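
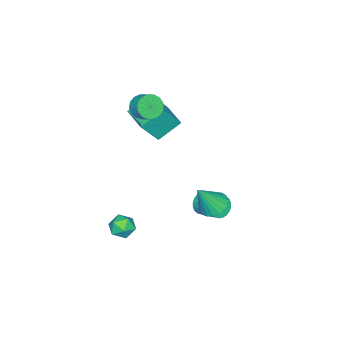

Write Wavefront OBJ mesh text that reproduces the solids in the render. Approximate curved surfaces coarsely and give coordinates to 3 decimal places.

v -4.807 -3.979 1.105
v -3.705 -4.618 2.862
v -3.7 -2.147 1.077
v -2.598 -2.786 2.834
v -3.422 -4.834 -0.074
v -2.32 -5.473 1.683
v -2.315 -3.002 -0.102
v -1.213 -3.641 1.655
v -1.489 -3.667 3.5
v -0.675 -4.137 3.739
v -0.357 -3.284 4.338
v -1.171 -2.813 4.1
v -0.561 -3.908 3.351
v -0.243 -3.054 3.95
v -0.66 -3.623 2.998
v -0.342 -2.77 3.597
v -0.949 -3.348 2.76
v -0.631 -2.495 3.359
v -1.362 -3.146 2.692
v -1.044 -2.293 3.291
v -1.803 -3.064 2.809
v -1.485 -2.211 3.408
v -2.173 -3.119 3.084
v -1.855 -2.266 3.683
v -2.386 -3.3 3.455
v -2.068 -2.447 4.054
v -2.393 -3.565 3.836
v -2.076 -2.712 4.435
v -2.194 -3.853 4.14
v -1.876 -3 4.739
v -1.833 -4.099 4.298
v -1.515 -3.245 4.897
v -1.393 -4.245 4.273
v -1.075 -3.392 4.872
v -0.975 -4.259 4.071
v -0.657 -3.406 4.67
v 2.255 4.225 0.213
v 3.084 4.748 -0.071
v 3.245 3.675 2.087
v 2.859 5.044 0.134
v 2.53 5.197 0.353
v 2.153 5.183 0.548
v 1.794 5.003 0.685
v 1.515 4.689 0.74
v 1.364 4.294 0.704
v 1.367 3.888 0.583
v 1.523 3.54 0.398
v 1.806 3.31 0.181
v 2.167 3.239 -0.03
v 2.543 3.338 -0.2
v 2.869 3.59 -0.298
v 3.089 3.953 -0.308
v 3.165 4.362 -0.227
v -0.526 1.679 -3.027
v -0.059 1.311 -2.379
v 0.273 2.853 -1.744
v -0.194 3.221 -2.393
v 0.183 1.358 -2.618
v 0.515 2.899 -1.983
v 0.318 1.453 -2.919
v 0.649 2.995 -2.284
v 0.323 1.583 -3.237
v 0.655 3.124 -2.602
v 0.2 1.727 -3.523
v 0.532 3.269 -2.888
v -0.034 1.864 -3.733
v 0.298 3.406 -3.098
v -0.343 1.973 -3.837
v -0.011 3.515 -3.202
v -0.68 2.037 -3.816
v -0.348 3.579 -3.181
v -0.993 2.047 -3.676
v -0.661 3.589 -3.041
v -1.235 2.001 -3.437
v -0.903 3.542 -2.802
v -1.369 1.905 -3.136
v -1.038 3.447 -2.501
v -1.375 1.776 -2.818
v -1.043 3.317 -2.183
v -1.252 1.631 -2.532
v -0.92 3.173 -1.897
v -1.018 1.494 -2.322
v -0.686 3.036 -1.687
v -0.709 1.385 -2.218
v -0.377 2.927 -1.583
v -0.372 1.321 -2.239
v -0.04 2.863 -1.604
v 3.119 -1.392 -4.65
v 4.059 -1.127 -4.606
v 3.301 -2.253 -3.334
v 4.241 -1.988 -3.29
v 3.538 -1.328 -3.125
v 3.426 -0.796 -3.938
v 3.934 -2.584 -4.002
v 3.822 -2.052 -4.815
v 4.563 -1.864 -4.205
v 4.318 -1.087 -3.664
v 3.042 -2.293 -4.276
v 2.797 -1.516 -3.735
f 2 4 1
f 5 2 1
f 1 4 3
f 3 5 1
f 2 8 4
f 6 2 5
f 6 8 2
f 4 8 3
f 7 5 3
f 3 8 7
f 7 6 5
f 8 6 7
f 10 9 13
f 10 13 11
f 11 13 14
f 11 14 12
f 13 9 15
f 13 15 14
f 14 15 16
f 14 16 12
f 15 9 17
f 15 17 16
f 16 17 18
f 16 18 12
f 17 9 19
f 17 19 18
f 18 19 20
f 18 20 12
f 19 9 21
f 19 21 20
f 20 21 22
f 20 22 12
f 21 9 23
f 21 23 22
f 22 23 24
f 22 24 12
f 23 9 25
f 23 25 24
f 24 25 26
f 24 26 12
f 25 9 27
f 25 27 26
f 26 27 28
f 26 28 12
f 27 9 29
f 27 29 28
f 28 29 30
f 28 30 12
f 29 9 31
f 29 31 30
f 30 31 32
f 30 32 12
f 31 9 33
f 31 33 32
f 32 33 34
f 32 34 12
f 33 9 35
f 33 35 34
f 34 35 36
f 34 36 12
f 35 9 10
f 35 10 36
f 36 10 11
f 36 11 12
f 38 37 40
f 38 40 39
f 40 37 41
f 40 41 39
f 41 37 42
f 41 42 39
f 42 37 43
f 42 43 39
f 43 37 44
f 43 44 39
f 44 37 45
f 44 45 39
f 45 37 46
f 45 46 39
f 46 37 47
f 46 47 39
f 47 37 48
f 47 48 39
f 48 37 49
f 48 49 39
f 49 37 50
f 49 50 39
f 50 37 51
f 50 51 39
f 51 37 52
f 51 52 39
f 52 37 53
f 52 53 39
f 53 37 38
f 53 38 39
f 55 54 58
f 55 58 56
f 56 58 59
f 56 59 57
f 58 54 60
f 58 60 59
f 59 60 61
f 59 61 57
f 60 54 62
f 60 62 61
f 61 62 63
f 61 63 57
f 62 54 64
f 62 64 63
f 63 64 65
f 63 65 57
f 64 54 66
f 64 66 65
f 65 66 67
f 65 67 57
f 66 54 68
f 66 68 67
f 67 68 69
f 67 69 57
f 68 54 70
f 68 70 69
f 69 70 71
f 69 71 57
f 70 54 72
f 70 72 71
f 71 72 73
f 71 73 57
f 72 54 74
f 72 74 73
f 73 74 75
f 73 75 57
f 74 54 76
f 74 76 75
f 75 76 77
f 75 77 57
f 76 54 78
f 76 78 77
f 77 78 79
f 77 79 57
f 78 54 80
f 78 80 79
f 79 80 81
f 79 81 57
f 80 54 82
f 80 82 81
f 81 82 83
f 81 83 57
f 82 54 84
f 82 84 83
f 83 84 85
f 83 85 57
f 84 54 86
f 84 86 85
f 85 86 87
f 85 87 57
f 86 54 55
f 86 55 87
f 87 55 56
f 87 56 57
f 88 99 93
f 88 93 89
f 88 89 95
f 88 95 98
f 88 98 99
f 89 93 97
f 93 99 92
f 99 98 90
f 98 95 94
f 95 89 96
f 91 97 92
f 91 92 90
f 91 90 94
f 91 94 96
f 91 96 97
f 92 97 93
f 90 92 99
f 94 90 98
f 96 94 95
f 97 96 89



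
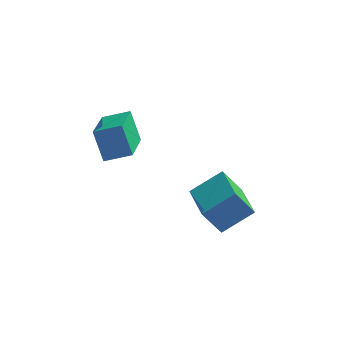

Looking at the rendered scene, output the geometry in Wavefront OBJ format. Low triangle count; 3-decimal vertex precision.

v 2.165 -1.766 -1.325
v 3.261 -1.089 -0.596
v 1.491 -0.395 -1.586
v 2.587 0.282 -0.857
v 2.873 -1.642 -2.503
v 3.969 -0.965 -1.774
v 2.199 -0.271 -2.764
v 3.295 0.406 -2.035
v -1.571 -0.815 0.184
v -2.062 -0.24 1.278
v -1.62 0.945 -0.764
v -2.111 1.521 0.33
v -0.549 -0.601 0.53
v -1.04 -0.025 1.624
v -0.598 1.16 -0.418
v -1.089 1.735 0.676
f 2 4 1
f 5 2 1
f 1 4 3
f 3 5 1
f 2 8 4
f 6 2 5
f 6 8 2
f 4 8 3
f 7 5 3
f 3 8 7
f 7 6 5
f 8 6 7
f 10 12 9
f 13 10 9
f 9 12 11
f 11 13 9
f 10 16 12
f 14 10 13
f 14 16 10
f 12 16 11
f 15 13 11
f 11 16 15
f 15 14 13
f 16 14 15



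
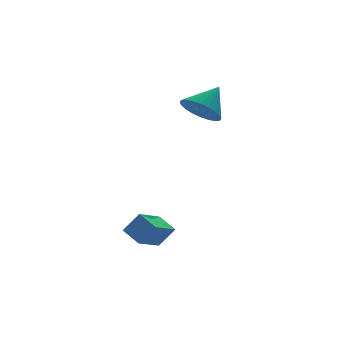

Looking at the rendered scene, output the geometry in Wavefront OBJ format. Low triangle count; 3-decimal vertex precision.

v -4.019 -3.038 -4.18
v -4.292 -2.201 -3.752
v -2.789 -2.299 -4.84
v -3.062 -1.461 -4.411
v -3.418 -3.279 -3.329
v -3.691 -2.441 -2.9
v -2.188 -2.539 -3.988
v -2.461 -1.702 -3.56
v 1.345 2.106 0.455
v 2.055 1.754 -0.14
v 2.455 2.534 1.525
v 2.03 2.12 -0.26
v 1.901 2.484 -0.272
v 1.687 2.79 -0.173
v 1.421 2.992 0.021
v 1.144 3.059 0.281
v 0.897 2.981 0.568
v 0.719 2.77 0.838
v 0.636 2.457 1.049
v 0.661 2.091 1.17
v 0.79 1.727 1.182
v 1.004 1.421 1.083
v 1.27 1.219 0.889
v 1.547 1.152 0.628
v 1.793 1.23 0.341
v 1.972 1.441 0.072
f 2 4 1
f 5 2 1
f 1 4 3
f 3 5 1
f 2 8 4
f 6 2 5
f 6 8 2
f 4 8 3
f 7 5 3
f 3 8 7
f 7 6 5
f 8 6 7
f 10 9 12
f 10 12 11
f 12 9 13
f 12 13 11
f 13 9 14
f 13 14 11
f 14 9 15
f 14 15 11
f 15 9 16
f 15 16 11
f 16 9 17
f 16 17 11
f 17 9 18
f 17 18 11
f 18 9 19
f 18 19 11
f 19 9 20
f 19 20 11
f 20 9 21
f 20 21 11
f 21 9 22
f 21 22 11
f 22 9 23
f 22 23 11
f 23 9 24
f 23 24 11
f 24 9 25
f 24 25 11
f 25 9 26
f 25 26 11
f 26 9 10
f 26 10 11



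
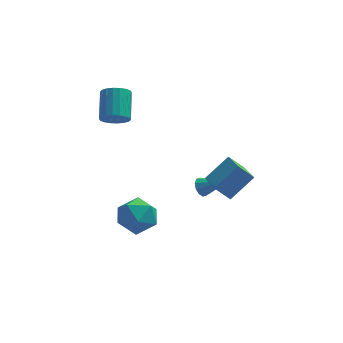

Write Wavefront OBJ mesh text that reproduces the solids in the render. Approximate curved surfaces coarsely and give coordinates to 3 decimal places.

v 2.837 -1.392 -2.078
v 2.049 -1.344 -1.299
v 2.386 0.28 -2.638
v 1.597 0.328 -1.859
v 3.983 -0.708 -0.961
v 3.194 -0.66 -0.182
v 3.531 0.964 -1.521
v 2.743 1.012 -0.742
v -2.611 -1.981 -2.31
v -1.754 -1.481 -2.903
v -1.566 -3.519 -2.097
v -0.709 -3.019 -2.69
v -0.989 -2.628 -1.638
v -1.634 -1.678 -1.77
v -1.686 -3.322 -3.23
v -2.331 -2.372 -3.362
v -1.182 -2.31 -3.472
v -0.751 -1.881 -2.488
v -2.569 -3.119 -2.512
v -2.138 -2.69 -1.528
v 1.425 2.414 -4.193
v 1.763 2.607 -4.649
v 2.835 1.986 -3.327
v 1.709 2.892 -4.419
v 1.545 2.995 -4.102
v 1.336 2.876 -3.82
v 1.161 2.581 -3.681
v 1.086 2.222 -3.737
v 1.141 1.936 -3.967
v 1.304 1.834 -4.284
v 1.513 1.953 -4.566
v 1.689 2.248 -4.706
v -2.846 1.233 1.835
v -2.177 1.471 1.513
v -2.185 2.886 2.543
v -2.854 2.647 2.865
v -2.417 1.618 1.309
v -2.425 3.032 2.339
v -2.742 1.688 1.21
v -2.75 3.103 2.24
v -3.088 1.668 1.235
v -3.096 3.083 2.265
v -3.386 1.562 1.378
v -3.393 2.977 2.408
v -3.577 1.391 1.612
v -3.584 2.806 2.642
v -3.623 1.188 1.89
v -3.631 2.603 2.92
v -3.515 0.994 2.157
v -3.523 2.409 3.187
v -3.275 0.848 2.361
v -3.283 2.262 3.391
v -2.95 0.777 2.46
v -2.958 2.192 3.49
v -2.604 0.797 2.435
v -2.612 2.212 3.465
v -2.307 0.903 2.292
v -2.314 2.318 3.322
v -2.116 1.074 2.058
v -2.123 2.489 3.088
v -2.069 1.277 1.78
v -2.077 2.692 2.81
f 2 4 1
f 5 2 1
f 1 4 3
f 3 5 1
f 2 8 4
f 6 2 5
f 6 8 2
f 4 8 3
f 7 5 3
f 3 8 7
f 7 6 5
f 8 6 7
f 9 20 14
f 9 14 10
f 9 10 16
f 9 16 19
f 9 19 20
f 10 14 18
f 14 20 13
f 20 19 11
f 19 16 15
f 16 10 17
f 12 18 13
f 12 13 11
f 12 11 15
f 12 15 17
f 12 17 18
f 13 18 14
f 11 13 20
f 15 11 19
f 17 15 16
f 18 17 10
f 22 21 24
f 22 24 23
f 24 21 25
f 24 25 23
f 25 21 26
f 25 26 23
f 26 21 27
f 26 27 23
f 27 21 28
f 27 28 23
f 28 21 29
f 28 29 23
f 29 21 30
f 29 30 23
f 30 21 31
f 30 31 23
f 31 21 32
f 31 32 23
f 32 21 22
f 32 22 23
f 34 33 37
f 34 37 35
f 35 37 38
f 35 38 36
f 37 33 39
f 37 39 38
f 38 39 40
f 38 40 36
f 39 33 41
f 39 41 40
f 40 41 42
f 40 42 36
f 41 33 43
f 41 43 42
f 42 43 44
f 42 44 36
f 43 33 45
f 43 45 44
f 44 45 46
f 44 46 36
f 45 33 47
f 45 47 46
f 46 47 48
f 46 48 36
f 47 33 49
f 47 49 48
f 48 49 50
f 48 50 36
f 49 33 51
f 49 51 50
f 50 51 52
f 50 52 36
f 51 33 53
f 51 53 52
f 52 53 54
f 52 54 36
f 53 33 55
f 53 55 54
f 54 55 56
f 54 56 36
f 55 33 57
f 55 57 56
f 56 57 58
f 56 58 36
f 57 33 59
f 57 59 58
f 58 59 60
f 58 60 36
f 59 33 61
f 59 61 60
f 60 61 62
f 60 62 36
f 61 33 34
f 61 34 62
f 62 34 35
f 62 35 36



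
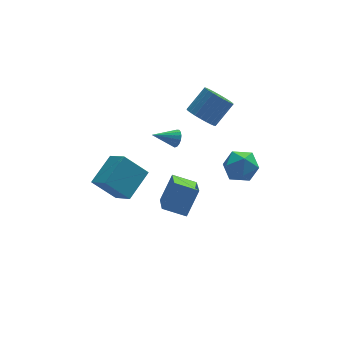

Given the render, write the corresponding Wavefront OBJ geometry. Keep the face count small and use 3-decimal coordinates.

v 1.726 3.732 1.988
v 2.398 3.838 1.269
v 3.627 4.354 2.493
v 2.954 4.248 3.212
v 2.241 4.191 1.277
v 3.47 4.707 2.502
v 2.005 4.474 1.394
v 3.234 4.99 2.619
v 1.727 4.644 1.602
v 2.956 5.16 2.826
v 1.449 4.675 1.868
v 2.678 5.191 3.092
v 1.213 4.563 2.152
v 2.442 5.079 3.377
v 1.055 4.324 2.411
v 2.284 4.84 3.636
v 0.999 3.995 2.606
v 2.228 4.511 3.831
v 1.053 3.626 2.707
v 2.282 4.142 3.931
v 1.21 3.273 2.698
v 2.439 3.789 3.923
v 1.446 2.99 2.581
v 2.675 3.506 3.806
v 1.724 2.82 2.374
v 2.953 3.336 3.598
v 2.002 2.789 2.108
v 3.231 3.305 3.332
v 2.238 2.901 1.823
v 3.467 3.417 3.048
v 2.396 3.14 1.564
v 3.625 3.656 2.789
v 2.452 3.469 1.369
v 3.681 3.985 2.594
v -0.304 0.337 -2.652
v -0.704 -1.382 -1.733
v -1.554 0.907 -2.131
v -1.955 -0.812 -1.211
v 0.595 0.932 -1.149
v 0.194 -0.787 -0.229
v -0.656 1.502 -0.627
v -1.056 -0.217 0.292
v -0.217 2.155 1.96
v 0.017 2.4 2.455
v -1.603 2.225 2.58
v -0.046 2.626 2.289
v -0.148 2.744 2.048
v -0.265 2.727 1.786
v -0.372 2.579 1.565
v -0.443 2.334 1.434
v -0.463 2.047 1.423
v -0.426 1.785 1.535
v -0.341 1.608 1.745
v -0.228 1.556 2.004
v -0.112 1.641 2.252
v -0.021 1.844 2.434
v 0.026 2.118 2.507
v 0.877 -3.26 4.026
v 1.489 -2.407 4.332
v 2.071 -3.673 2.788
v 2.683 -2.82 3.094
v 2.574 -3.682 3.759
v 1.836 -3.426 4.524
v 1.724 -2.654 2.596
v 0.986 -2.398 3.361
v 2.013 -2.033 3.449
v 2.538 -2.668 4.167
v 1.022 -3.412 2.953
v 1.547 -4.047 3.671
v -5.117 2.336 -0.815
v -4.641 1.089 0.104
v -3.677 3.552 0.088
v -3.201 2.305 1.007
v -3.859 1.835 -2.147
v -3.383 0.588 -1.228
v -2.419 3.051 -1.244
v -1.943 1.804 -0.325
f 2 1 5
f 2 5 3
f 3 5 6
f 3 6 4
f 5 1 7
f 5 7 6
f 6 7 8
f 6 8 4
f 7 1 9
f 7 9 8
f 8 9 10
f 8 10 4
f 9 1 11
f 9 11 10
f 10 11 12
f 10 12 4
f 11 1 13
f 11 13 12
f 12 13 14
f 12 14 4
f 13 1 15
f 13 15 14
f 14 15 16
f 14 16 4
f 15 1 17
f 15 17 16
f 16 17 18
f 16 18 4
f 17 1 19
f 17 19 18
f 18 19 20
f 18 20 4
f 19 1 21
f 19 21 20
f 20 21 22
f 20 22 4
f 21 1 23
f 21 23 22
f 22 23 24
f 22 24 4
f 23 1 25
f 23 25 24
f 24 25 26
f 24 26 4
f 25 1 27
f 25 27 26
f 26 27 28
f 26 28 4
f 27 1 29
f 27 29 28
f 28 29 30
f 28 30 4
f 29 1 31
f 29 31 30
f 30 31 32
f 30 32 4
f 31 1 33
f 31 33 32
f 32 33 34
f 32 34 4
f 33 1 2
f 33 2 34
f 34 2 3
f 34 3 4
f 36 38 35
f 39 36 35
f 35 38 37
f 37 39 35
f 36 42 38
f 40 36 39
f 40 42 36
f 38 42 37
f 41 39 37
f 37 42 41
f 41 40 39
f 42 40 41
f 44 43 46
f 44 46 45
f 46 43 47
f 46 47 45
f 47 43 48
f 47 48 45
f 48 43 49
f 48 49 45
f 49 43 50
f 49 50 45
f 50 43 51
f 50 51 45
f 51 43 52
f 51 52 45
f 52 43 53
f 52 53 45
f 53 43 54
f 53 54 45
f 54 43 55
f 54 55 45
f 55 43 56
f 55 56 45
f 56 43 57
f 56 57 45
f 57 43 44
f 57 44 45
f 58 69 63
f 58 63 59
f 58 59 65
f 58 65 68
f 58 68 69
f 59 63 67
f 63 69 62
f 69 68 60
f 68 65 64
f 65 59 66
f 61 67 62
f 61 62 60
f 61 60 64
f 61 64 66
f 61 66 67
f 62 67 63
f 60 62 69
f 64 60 68
f 66 64 65
f 67 66 59
f 71 73 70
f 74 71 70
f 70 73 72
f 72 74 70
f 71 77 73
f 75 71 74
f 75 77 71
f 73 77 72
f 76 74 72
f 72 77 76
f 76 75 74
f 77 75 76



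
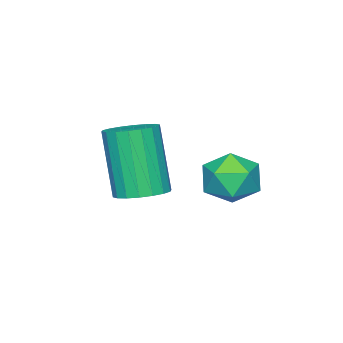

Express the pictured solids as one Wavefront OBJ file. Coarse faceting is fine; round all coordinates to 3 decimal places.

v 1.45 3.115 2.085
v 1.944 2.461 2.058
v 0.616 2.519 1.242
v 1.11 1.865 1.215
v 0.696 2.039 1.902
v 1.212 2.407 2.423
v 1.348 2.573 0.877
v 1.864 2.941 1.398
v 1.881 2.126 1.311
v 1.478 1.796 1.945
v 1.082 3.184 1.355
v 0.679 2.854 1.989
v 2.138 0.498 0.85
v 2.812 0.281 0.906
v 2.455 -0.335 2.807
v 1.782 -0.118 2.75
v 2.826 0.58 1.005
v 2.469 -0.036 2.906
v 2.704 0.864 1.074
v 2.347 0.247 2.975
v 2.47 1.074 1.099
v 2.113 0.458 3
v 2.17 1.171 1.074
v 1.813 0.555 2.975
v 1.864 1.134 1.004
v 1.507 0.518 2.905
v 1.612 0.972 0.904
v 1.256 0.356 2.805
v 1.465 0.715 0.793
v 1.108 0.099 2.694
v 1.451 0.416 0.694
v 1.094 -0.2 2.595
v 1.573 0.133 0.625
v 1.216 -0.484 2.526
v 1.807 -0.078 0.6
v 1.45 -0.694 2.501
v 2.107 -0.175 0.625
v 1.75 -0.791 2.526
v 2.413 -0.138 0.695
v 2.056 -0.754 2.596
v 2.664 0.024 0.795
v 2.308 -0.592 2.696
f 1 12 6
f 1 6 2
f 1 2 8
f 1 8 11
f 1 11 12
f 2 6 10
f 6 12 5
f 12 11 3
f 11 8 7
f 8 2 9
f 4 10 5
f 4 5 3
f 4 3 7
f 4 7 9
f 4 9 10
f 5 10 6
f 3 5 12
f 7 3 11
f 9 7 8
f 10 9 2
f 14 13 17
f 14 17 15
f 15 17 18
f 15 18 16
f 17 13 19
f 17 19 18
f 18 19 20
f 18 20 16
f 19 13 21
f 19 21 20
f 20 21 22
f 20 22 16
f 21 13 23
f 21 23 22
f 22 23 24
f 22 24 16
f 23 13 25
f 23 25 24
f 24 25 26
f 24 26 16
f 25 13 27
f 25 27 26
f 26 27 28
f 26 28 16
f 27 13 29
f 27 29 28
f 28 29 30
f 28 30 16
f 29 13 31
f 29 31 30
f 30 31 32
f 30 32 16
f 31 13 33
f 31 33 32
f 32 33 34
f 32 34 16
f 33 13 35
f 33 35 34
f 34 35 36
f 34 36 16
f 35 13 37
f 35 37 36
f 36 37 38
f 36 38 16
f 37 13 39
f 37 39 38
f 38 39 40
f 38 40 16
f 39 13 41
f 39 41 40
f 40 41 42
f 40 42 16
f 41 13 14
f 41 14 42
f 42 14 15
f 42 15 16



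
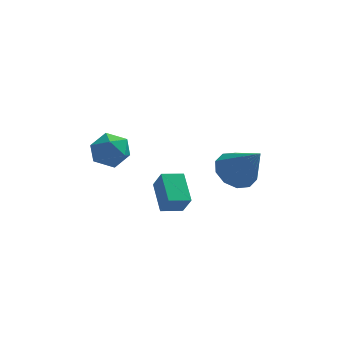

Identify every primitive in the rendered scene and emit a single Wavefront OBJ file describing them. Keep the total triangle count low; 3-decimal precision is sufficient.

v -2.777 -0.187 -0.098
v -1.935 -0.495 0.317
v -3.605 -0.805 1.123
v -2.763 -1.113 1.538
v -2.966 -0.147 1.489
v -2.454 0.235 0.735
v -3.086 -1.535 0.705
v -2.574 -1.153 -0.049
v -2.126 -1.328 0.814
v -2.051 -0.47 1.298
v -3.489 -0.83 0.142
v -3.414 0.028 0.626
v 2.671 1.064 -1.673
v 3.582 1.596 -1.903
v 3.669 0.096 0.033
v 3.225 1.971 -1.482
v 2.657 1.999 -1.134
v 2.094 1.67 -0.991
v 1.751 1.109 -1.109
v 1.761 0.531 -1.443
v 2.118 0.156 -1.864
v 2.686 0.128 -2.212
v 3.249 0.457 -2.355
v 3.592 1.018 -2.237
v -0.653 -0.687 -3.15
v -0.975 0.738 -2.382
v 0.33 -0.35 -3.361
v 0.008 1.074 -2.593
v -0.288 -1.134 -2.167
v -0.61 0.29 -1.399
v 0.695 -0.798 -2.378
v 0.373 0.627 -1.61
f 1 12 6
f 1 6 2
f 1 2 8
f 1 8 11
f 1 11 12
f 2 6 10
f 6 12 5
f 12 11 3
f 11 8 7
f 8 2 9
f 4 10 5
f 4 5 3
f 4 3 7
f 4 7 9
f 4 9 10
f 5 10 6
f 3 5 12
f 7 3 11
f 9 7 8
f 10 9 2
f 14 13 16
f 14 16 15
f 16 13 17
f 16 17 15
f 17 13 18
f 17 18 15
f 18 13 19
f 18 19 15
f 19 13 20
f 19 20 15
f 20 13 21
f 20 21 15
f 21 13 22
f 21 22 15
f 22 13 23
f 22 23 15
f 23 13 24
f 23 24 15
f 24 13 14
f 24 14 15
f 26 28 25
f 29 26 25
f 25 28 27
f 27 29 25
f 26 32 28
f 30 26 29
f 30 32 26
f 28 32 27
f 31 29 27
f 27 32 31
f 31 30 29
f 32 30 31



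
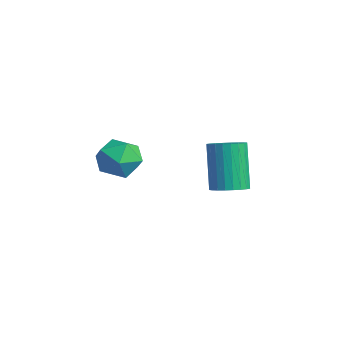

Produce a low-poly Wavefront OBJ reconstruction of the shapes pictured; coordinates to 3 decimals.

v 1.343 3.293 -2.299
v 1.84 2.861 -2.009
v 1.035 3.155 -0.191
v 0.537 3.587 -0.481
v 1.968 3.111 -1.992
v 1.163 3.405 -0.174
v 2.001 3.388 -2.023
v 1.195 3.682 -0.205
v 1.933 3.651 -2.095
v 1.128 3.945 -0.277
v 1.776 3.859 -2.199
v 0.97 4.153 -0.381
v 1.553 3.982 -2.317
v 0.747 4.275 -0.499
v 1.297 3.999 -2.433
v 0.492 4.293 -0.615
v 1.049 3.909 -2.529
v 0.243 4.203 -0.711
v 0.845 3.725 -2.589
v 0.04 4.019 -0.771
v 0.717 3.475 -2.606
v -0.088 3.769 -0.788
v 0.685 3.198 -2.575
v -0.121 3.492 -0.757
v 0.752 2.935 -2.503
v -0.053 3.229 -0.685
v 0.91 2.727 -2.399
v 0.104 3.021 -0.581
v 1.133 2.605 -2.281
v 0.327 2.898 -0.463
v 1.388 2.587 -2.165
v 0.583 2.881 -0.347
v 1.637 2.677 -2.069
v 0.831 2.971 -0.251
v 0.041 -0.304 -0.327
v 0.636 0.144 0.221
v 1.004 -1.444 -0.441
v 1.599 -0.996 0.107
v 0.808 -1.325 0.455
v 0.212 -0.62 0.526
v 1.428 -0.68 -0.746
v 0.832 0.025 -0.675
v 1.494 -0.088 -0.038
v 1.11 -0.487 0.704
v 0.53 -0.813 -0.924
v 0.146 -1.212 -0.182
f 2 1 5
f 2 5 3
f 3 5 6
f 3 6 4
f 5 1 7
f 5 7 6
f 6 7 8
f 6 8 4
f 7 1 9
f 7 9 8
f 8 9 10
f 8 10 4
f 9 1 11
f 9 11 10
f 10 11 12
f 10 12 4
f 11 1 13
f 11 13 12
f 12 13 14
f 12 14 4
f 13 1 15
f 13 15 14
f 14 15 16
f 14 16 4
f 15 1 17
f 15 17 16
f 16 17 18
f 16 18 4
f 17 1 19
f 17 19 18
f 18 19 20
f 18 20 4
f 19 1 21
f 19 21 20
f 20 21 22
f 20 22 4
f 21 1 23
f 21 23 22
f 22 23 24
f 22 24 4
f 23 1 25
f 23 25 24
f 24 25 26
f 24 26 4
f 25 1 27
f 25 27 26
f 26 27 28
f 26 28 4
f 27 1 29
f 27 29 28
f 28 29 30
f 28 30 4
f 29 1 31
f 29 31 30
f 30 31 32
f 30 32 4
f 31 1 33
f 31 33 32
f 32 33 34
f 32 34 4
f 33 1 2
f 33 2 34
f 34 2 3
f 34 3 4
f 35 46 40
f 35 40 36
f 35 36 42
f 35 42 45
f 35 45 46
f 36 40 44
f 40 46 39
f 46 45 37
f 45 42 41
f 42 36 43
f 38 44 39
f 38 39 37
f 38 37 41
f 38 41 43
f 38 43 44
f 39 44 40
f 37 39 46
f 41 37 45
f 43 41 42
f 44 43 36



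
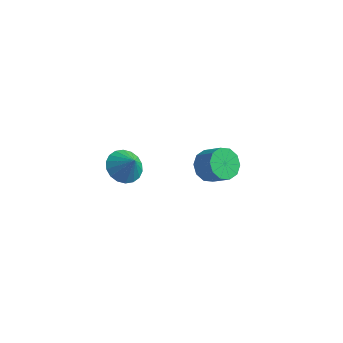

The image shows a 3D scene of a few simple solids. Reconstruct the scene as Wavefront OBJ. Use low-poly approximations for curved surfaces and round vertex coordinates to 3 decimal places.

v 1.854 3.945 -3.968
v 2.485 4.609 -4.481
v 3.597 4.339 -3.466
v 2.966 3.675 -2.952
v 2.159 4.948 -4.034
v 3.271 4.677 -3.018
v 1.716 4.904 -3.561
v 2.828 4.633 -2.546
v 1.326 4.493 -3.244
v 2.438 4.222 -2.228
v 1.138 3.874 -3.203
v 2.25 3.603 -2.188
v 1.223 3.281 -3.454
v 2.335 3.011 -2.439
v 1.549 2.943 -3.902
v 2.661 2.672 -2.886
v 1.992 2.987 -4.374
v 3.104 2.716 -3.359
v 2.382 3.398 -4.692
v 3.494 3.127 -3.676
v 2.57 4.017 -4.732
v 3.682 3.746 -3.717
v 0.149 -3.066 2.267
v 0.889 -3.531 1.686
v 0.871 -3.274 3.353
v 1.022 -3.083 1.684
v 0.982 -2.632 1.797
v 0.777 -2.266 2.004
v 0.448 -2.059 2.263
v 0.059 -2.051 2.522
v -0.311 -2.244 2.732
v -0.591 -2.6 2.849
v -0.723 -3.048 2.851
v -0.684 -3.499 2.737
v -0.479 -3.865 2.531
v -0.149 -4.072 2.272
v 0.239 -4.08 2.012
v 0.61 -3.887 1.803
f 2 1 5
f 2 5 3
f 3 5 6
f 3 6 4
f 5 1 7
f 5 7 6
f 6 7 8
f 6 8 4
f 7 1 9
f 7 9 8
f 8 9 10
f 8 10 4
f 9 1 11
f 9 11 10
f 10 11 12
f 10 12 4
f 11 1 13
f 11 13 12
f 12 13 14
f 12 14 4
f 13 1 15
f 13 15 14
f 14 15 16
f 14 16 4
f 15 1 17
f 15 17 16
f 16 17 18
f 16 18 4
f 17 1 19
f 17 19 18
f 18 19 20
f 18 20 4
f 19 1 21
f 19 21 20
f 20 21 22
f 20 22 4
f 21 1 2
f 21 2 22
f 22 2 3
f 22 3 4
f 24 23 26
f 24 26 25
f 26 23 27
f 26 27 25
f 27 23 28
f 27 28 25
f 28 23 29
f 28 29 25
f 29 23 30
f 29 30 25
f 30 23 31
f 30 31 25
f 31 23 32
f 31 32 25
f 32 23 33
f 32 33 25
f 33 23 34
f 33 34 25
f 34 23 35
f 34 35 25
f 35 23 36
f 35 36 25
f 36 23 37
f 36 37 25
f 37 23 38
f 37 38 25
f 38 23 24
f 38 24 25



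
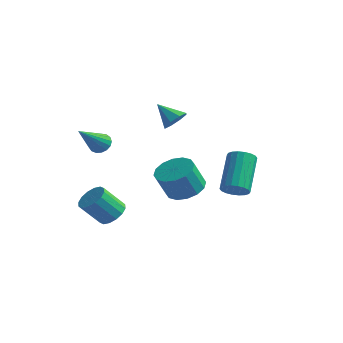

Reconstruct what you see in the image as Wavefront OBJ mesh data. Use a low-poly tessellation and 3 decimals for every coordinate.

v -0.685 1.885 -0.854
v -0.277 2.128 -0.367
v -1.655 1.935 -0.066
v -0.491 2.505 -0.654
v -0.819 2.519 -1.058
v -1.068 2.162 -1.343
v -1.093 1.642 -1.341
v -0.879 1.264 -1.053
v -0.552 1.25 -0.649
v -0.302 1.608 -0.365
v 3.812 -0.752 -2.817
v 4.121 -1.066 -2.339
v 3.638 0.398 -1.065
v 3.328 0.712 -1.543
v 4.329 -0.899 -2.452
v 3.845 0.565 -1.178
v 4.435 -0.703 -2.637
v 3.951 0.761 -1.363
v 4.417 -0.517 -2.858
v 3.933 0.947 -1.584
v 4.279 -0.377 -3.07
v 3.795 1.087 -1.796
v 4.049 -0.312 -3.233
v 3.565 1.152 -1.959
v 3.772 -0.334 -3.313
v 3.288 1.13 -2.039
v 3.502 -0.438 -3.295
v 3.019 1.026 -2.021
v 3.295 -0.605 -3.182
v 2.811 0.859 -1.908
v 3.189 -0.801 -2.997
v 2.705 0.663 -1.723
v 3.207 -0.987 -2.776
v 2.723 0.477 -1.502
v 3.345 -1.127 -2.564
v 2.861 0.337 -1.29
v 3.575 -1.192 -2.401
v 3.091 0.272 -1.127
v 3.852 -1.17 -2.321
v 3.368 0.294 -1.047
v -0.631 -3.359 -4.239
v -0.111 -3.854 -4.199
v -0.768 -4.457 -3.12
v -1.289 -3.961 -3.161
v 0.002 -3.578 -3.976
v -0.656 -4.181 -2.897
v -0.055 -3.243 -3.824
v -0.713 -3.845 -2.745
v -0.266 -2.938 -3.782
v -0.924 -3.541 -2.703
v -0.576 -2.747 -3.864
v -1.233 -3.35 -2.785
v -0.9 -2.719 -4.046
v -1.557 -3.322 -2.967
v -1.152 -2.863 -4.28
v -1.809 -3.466 -3.201
v -1.264 -3.139 -4.503
v -1.922 -3.742 -3.424
v -1.207 -3.475 -4.655
v -1.865 -4.077 -3.576
v -0.996 -3.779 -4.697
v -1.654 -4.382 -3.618
v -0.687 -3.97 -4.615
v -1.344 -4.573 -3.536
v -0.363 -3.998 -4.433
v -1.02 -4.601 -3.354
v 1.39 -0.716 -3.326
v 2.297 -0.709 -3.12
v 2.017 -1.218 -1.868
v 1.11 -1.224 -2.074
v 2.135 -0.278 -2.981
v 1.854 -0.787 -1.729
v 1.773 0.036 -2.935
v 1.493 -0.473 -1.683
v 1.309 0.149 -2.993
v 1.028 -0.36 -1.741
v 0.866 0.03 -3.14
v 0.586 -0.479 -1.889
v 0.564 -0.289 -3.338
v 0.284 -0.798 -2.086
v 0.483 -0.722 -3.532
v 0.203 -1.231 -2.28
v 0.646 -1.153 -3.671
v 0.365 -1.662 -2.419
v 1.007 -1.467 -3.717
v 0.727 -1.976 -2.465
v 1.472 -1.58 -3.659
v 1.191 -2.089 -2.407
v 1.914 -1.461 -3.511
v 1.634 -1.97 -2.26
v 2.216 -1.142 -3.314
v 1.936 -1.651 -2.062
v -1.685 -2.631 -0.608
v -1.347 -2.354 -0.273
v -1.775 -4.109 0.708
v -1.588 -2.275 -0.2
v -1.85 -2.277 -0.221
v -2.075 -2.36 -0.33
v -2.21 -2.506 -0.503
v -2.225 -2.68 -0.7
v -2.116 -2.843 -0.875
v -1.908 -2.958 -0.99
v -1.649 -2.998 -1.016
v -1.399 -2.954 -0.95
v -1.213 -2.836 -0.804
v -1.136 -2.671 -0.614
v -1.184 -2.497 -0.422
f 2 1 4
f 2 4 3
f 4 1 5
f 4 5 3
f 5 1 6
f 5 6 3
f 6 1 7
f 6 7 3
f 7 1 8
f 7 8 3
f 8 1 9
f 8 9 3
f 9 1 10
f 9 10 3
f 10 1 2
f 10 2 3
f 12 11 15
f 12 15 13
f 13 15 16
f 13 16 14
f 15 11 17
f 15 17 16
f 16 17 18
f 16 18 14
f 17 11 19
f 17 19 18
f 18 19 20
f 18 20 14
f 19 11 21
f 19 21 20
f 20 21 22
f 20 22 14
f 21 11 23
f 21 23 22
f 22 23 24
f 22 24 14
f 23 11 25
f 23 25 24
f 24 25 26
f 24 26 14
f 25 11 27
f 25 27 26
f 26 27 28
f 26 28 14
f 27 11 29
f 27 29 28
f 28 29 30
f 28 30 14
f 29 11 31
f 29 31 30
f 30 31 32
f 30 32 14
f 31 11 33
f 31 33 32
f 32 33 34
f 32 34 14
f 33 11 35
f 33 35 34
f 34 35 36
f 34 36 14
f 35 11 37
f 35 37 36
f 36 37 38
f 36 38 14
f 37 11 39
f 37 39 38
f 38 39 40
f 38 40 14
f 39 11 12
f 39 12 40
f 40 12 13
f 40 13 14
f 42 41 45
f 42 45 43
f 43 45 46
f 43 46 44
f 45 41 47
f 45 47 46
f 46 47 48
f 46 48 44
f 47 41 49
f 47 49 48
f 48 49 50
f 48 50 44
f 49 41 51
f 49 51 50
f 50 51 52
f 50 52 44
f 51 41 53
f 51 53 52
f 52 53 54
f 52 54 44
f 53 41 55
f 53 55 54
f 54 55 56
f 54 56 44
f 55 41 57
f 55 57 56
f 56 57 58
f 56 58 44
f 57 41 59
f 57 59 58
f 58 59 60
f 58 60 44
f 59 41 61
f 59 61 60
f 60 61 62
f 60 62 44
f 61 41 63
f 61 63 62
f 62 63 64
f 62 64 44
f 63 41 65
f 63 65 64
f 64 65 66
f 64 66 44
f 65 41 42
f 65 42 66
f 66 42 43
f 66 43 44
f 68 67 71
f 68 71 69
f 69 71 72
f 69 72 70
f 71 67 73
f 71 73 72
f 72 73 74
f 72 74 70
f 73 67 75
f 73 75 74
f 74 75 76
f 74 76 70
f 75 67 77
f 75 77 76
f 76 77 78
f 76 78 70
f 77 67 79
f 77 79 78
f 78 79 80
f 78 80 70
f 79 67 81
f 79 81 80
f 80 81 82
f 80 82 70
f 81 67 83
f 81 83 82
f 82 83 84
f 82 84 70
f 83 67 85
f 83 85 84
f 84 85 86
f 84 86 70
f 85 67 87
f 85 87 86
f 86 87 88
f 86 88 70
f 87 67 89
f 87 89 88
f 88 89 90
f 88 90 70
f 89 67 91
f 89 91 90
f 90 91 92
f 90 92 70
f 91 67 68
f 91 68 92
f 92 68 69
f 92 69 70
f 94 93 96
f 94 96 95
f 96 93 97
f 96 97 95
f 97 93 98
f 97 98 95
f 98 93 99
f 98 99 95
f 99 93 100
f 99 100 95
f 100 93 101
f 100 101 95
f 101 93 102
f 101 102 95
f 102 93 103
f 102 103 95
f 103 93 104
f 103 104 95
f 104 93 105
f 104 105 95
f 105 93 106
f 105 106 95
f 106 93 107
f 106 107 95
f 107 93 94
f 107 94 95



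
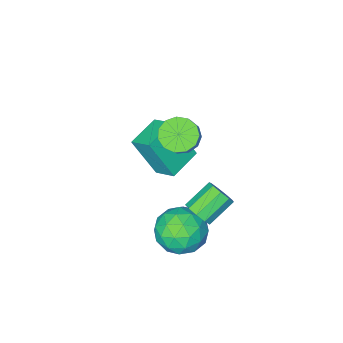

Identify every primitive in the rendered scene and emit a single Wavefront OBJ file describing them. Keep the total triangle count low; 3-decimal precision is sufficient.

v 1.152 -2.335 -2.376
v 1.818 -3.199 -0.535
v 0.938 -1.298 -1.812
v 1.603 -2.162 0.029
v 2.637 -1.858 -2.689
v 3.302 -2.722 -0.848
v 2.422 -0.821 -2.125
v 3.088 -1.685 -0.284
v 3.456 2.994 -2.613
v 4.214 2.98 -1.685
v 3.766 1.1 -2.895
v 4.524 1.086 -1.967
v 3.351 1.246 -1.78
v 3.159 2.416 -1.606
v 4.821 1.664 -2.974
v 4.629 2.834 -2.8
v 5.058 2.158 -1.908
v 4.149 1.899 -1.17
v 3.831 2.181 -3.41
v 2.922 1.922 -2.672
v 3.808 3.153 -2.124
v 4.172 0.927 -2.456
v 3.482 1.021 -2.346
v 3.928 1.012 -1.8
v 3.188 2.822 -2.078
v 3.634 2.813 -1.532
v 3.126 1.794 -1.588
v 4.346 1.267 -3.048
v 4.792 1.258 -2.502
v 4.052 3.068 -2.78
v 4.498 3.059 -2.234
v 4.854 2.286 -2.992
v 4.749 2.661 -1.71
v 4.931 1.548 -1.875
v 5.106 1.888 -2.467
v 4.993 2.576 -2.365
v 4.215 2.51 -1.276
v 4.397 1.396 -1.442
v 3.708 1.49 -1.332
v 3.595 2.178 -1.23
v 4.711 2.026 -1.407
v 3.583 2.684 -3.138
v 3.765 1.57 -3.304
v 4.385 1.902 -3.35
v 4.272 2.59 -3.248
v 3.049 2.532 -2.705
v 3.231 1.419 -2.87
v 2.987 1.504 -2.215
v 2.874 2.192 -2.113
v 3.269 2.054 -3.173
v 3.877 3.02 -0.264
v 4.232 2.915 0.294
v 3.039 2.856 1.043
v 2.683 2.96 0.484
v 4.169 3.365 0.23
v 2.976 3.306 0.978
v 3.97 3.653 -0.066
v 2.776 3.593 0.683
v 3.726 3.644 -0.454
v 2.533 3.585 0.294
v 3.554 3.344 -0.754
v 2.36 3.284 -0.005
v 3.532 2.891 -0.824
v 2.338 2.832 -0.076
v 3.671 2.499 -0.633
v 2.478 2.44 0.116
v 3.907 2.35 -0.269
v 2.714 2.291 0.48
v 4.128 2.515 0.097
v 2.935 2.456 0.846
v 2.671 0.065 1.709
v 3.15 0.493 1.169
v 3.689 1.104 2.13
v 3.209 0.675 2.671
v 2.756 0.748 1.228
v 3.294 1.358 2.189
v 2.334 0.786 1.44
v 2.873 1.396 2.401
v 2.02 0.595 1.737
v 2.558 1.205 2.699
v 1.912 0.235 2.026
v 2.45 0.846 2.987
v 2.045 -0.178 2.214
v 2.583 0.433 3.175
v 2.377 -0.515 2.242
v 2.915 0.096 3.203
v 2.802 -0.667 2.101
v 3.34 -0.056 3.062
v 3.185 -0.587 1.835
v 3.724 0.024 2.797
v 3.406 -0.3 1.53
v 3.944 0.31 2.491
v 3.393 0.102 1.281
v 3.931 0.713 2.243
f 2 4 1
f 5 2 1
f 1 4 3
f 3 5 1
f 2 8 4
f 6 2 5
f 6 8 2
f 4 8 3
f 7 5 3
f 3 8 7
f 7 6 5
f 8 6 7
f 9 46 25
f 46 20 49
f 25 49 14
f 46 49 25
f 9 25 21
f 25 14 26
f 21 26 10
f 25 26 21
f 9 21 30
f 21 10 31
f 30 31 16
f 21 31 30
f 9 30 42
f 30 16 45
f 42 45 19
f 30 45 42
f 9 42 46
f 42 19 50
f 46 50 20
f 42 50 46
f 10 26 37
f 26 14 40
f 37 40 18
f 26 40 37
f 14 49 27
f 49 20 48
f 27 48 13
f 49 48 27
f 20 50 47
f 50 19 43
f 47 43 11
f 50 43 47
f 19 45 44
f 45 16 32
f 44 32 15
f 45 32 44
f 16 31 36
f 31 10 33
f 36 33 17
f 31 33 36
f 12 38 24
f 38 18 39
f 24 39 13
f 38 39 24
f 12 24 22
f 24 13 23
f 22 23 11
f 24 23 22
f 12 22 29
f 22 11 28
f 29 28 15
f 22 28 29
f 12 29 34
f 29 15 35
f 34 35 17
f 29 35 34
f 12 34 38
f 34 17 41
f 38 41 18
f 34 41 38
f 13 39 27
f 39 18 40
f 27 40 14
f 39 40 27
f 11 23 47
f 23 13 48
f 47 48 20
f 23 48 47
f 15 28 44
f 28 11 43
f 44 43 19
f 28 43 44
f 17 35 36
f 35 15 32
f 36 32 16
f 35 32 36
f 18 41 37
f 41 17 33
f 37 33 10
f 41 33 37
f 52 51 55
f 52 55 53
f 53 55 56
f 53 56 54
f 55 51 57
f 55 57 56
f 56 57 58
f 56 58 54
f 57 51 59
f 57 59 58
f 58 59 60
f 58 60 54
f 59 51 61
f 59 61 60
f 60 61 62
f 60 62 54
f 61 51 63
f 61 63 62
f 62 63 64
f 62 64 54
f 63 51 65
f 63 65 64
f 64 65 66
f 64 66 54
f 65 51 67
f 65 67 66
f 66 67 68
f 66 68 54
f 67 51 69
f 67 69 68
f 68 69 70
f 68 70 54
f 69 51 52
f 69 52 70
f 70 52 53
f 70 53 54
f 72 71 75
f 72 75 73
f 73 75 76
f 73 76 74
f 75 71 77
f 75 77 76
f 76 77 78
f 76 78 74
f 77 71 79
f 77 79 78
f 78 79 80
f 78 80 74
f 79 71 81
f 79 81 80
f 80 81 82
f 80 82 74
f 81 71 83
f 81 83 82
f 82 83 84
f 82 84 74
f 83 71 85
f 83 85 84
f 84 85 86
f 84 86 74
f 85 71 87
f 85 87 86
f 86 87 88
f 86 88 74
f 87 71 89
f 87 89 88
f 88 89 90
f 88 90 74
f 89 71 91
f 89 91 90
f 90 91 92
f 90 92 74
f 91 71 93
f 91 93 92
f 92 93 94
f 92 94 74
f 93 71 72
f 93 72 94
f 94 72 73
f 94 73 74



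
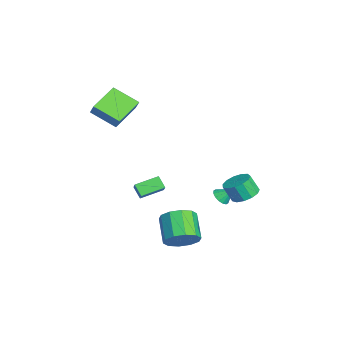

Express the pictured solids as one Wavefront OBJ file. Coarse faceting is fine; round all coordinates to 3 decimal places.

v 1.045 -3.134 -0.814
v 1.707 -3.105 -0.191
v 0.64 -1.759 -0.446
v 1.302 -1.73 0.177
v 1.598 -2.81 -1.417
v 2.26 -2.781 -0.794
v 1.193 -1.435 -1.049
v 1.855 -1.406 -0.426
v -0.294 1.997 -2.789
v 0.31 2.034 -2.966
v -0.126 2.703 -2.071
v 0.155 2.256 -3.148
v -0.121 2.409 -3.233
v -0.442 2.451 -3.2
v -0.724 2.372 -3.056
v -0.891 2.192 -2.841
v -0.897 1.96 -2.612
v -0.742 1.739 -2.43
v -0.467 1.586 -2.344
v -0.145 1.544 -2.378
v 0.136 1.623 -2.521
v 0.303 1.802 -2.737
v 4.313 -0.666 -3.258
v 4.913 -0.53 -2.37
v 3.408 -0.637 -1.335
v 2.807 -0.774 -2.222
v 4.722 0.073 -2.585
v 3.217 -0.034 -1.55
v 4.375 0.393 -3.057
v 2.87 0.286 -2.022
v 4.004 0.308 -3.605
v 2.499 0.201 -2.57
v 3.751 -0.149 -4.021
v 2.246 -0.256 -2.986
v 3.712 -0.803 -4.145
v 2.207 -0.91 -3.11
v 3.903 -1.406 -3.93
v 2.398 -1.513 -2.895
v 4.25 -1.726 -3.458
v 2.745 -1.833 -2.423
v 4.621 -1.641 -2.91
v 3.116 -1.748 -1.875
v 4.874 -1.184 -2.494
v 3.369 -1.291 -1.459
v 0.918 3.274 -1.897
v 1.569 2.694 -2.076
v 1.393 2.166 -1.002
v 0.742 2.746 -0.823
v 1.786 3.085 -1.848
v 1.61 2.556 -0.774
v 1.728 3.535 -1.636
v 1.551 3.006 -0.562
v 1.413 3.903 -1.506
v 1.236 3.374 -0.432
v 0.94 4.071 -1.501
v 0.764 3.543 -0.427
v 0.461 3.986 -1.622
v 0.284 3.458 -0.548
v 0.127 3.676 -1.83
v -0.05 3.147 -0.756
v 0.044 3.237 -2.059
v -0.133 2.709 -0.985
v 0.239 2.811 -2.237
v 0.062 2.282 -1.163
v 0.649 2.531 -2.307
v 0.473 2.003 -1.233
v 1.145 2.488 -2.247
v 0.969 1.959 -1.173
v -4.647 -4.118 3.744
v -4.179 -3.931 4.477
v -3.865 -2.671 2.875
v -3.396 -2.484 3.608
v -3.104 -5.356 3.072
v -2.635 -5.169 3.805
v -2.321 -3.909 2.203
v -1.853 -3.722 2.936
f 2 4 1
f 5 2 1
f 1 4 3
f 3 5 1
f 2 8 4
f 6 2 5
f 6 8 2
f 4 8 3
f 7 5 3
f 3 8 7
f 7 6 5
f 8 6 7
f 10 9 12
f 10 12 11
f 12 9 13
f 12 13 11
f 13 9 14
f 13 14 11
f 14 9 15
f 14 15 11
f 15 9 16
f 15 16 11
f 16 9 17
f 16 17 11
f 17 9 18
f 17 18 11
f 18 9 19
f 18 19 11
f 19 9 20
f 19 20 11
f 20 9 21
f 20 21 11
f 21 9 22
f 21 22 11
f 22 9 10
f 22 10 11
f 24 23 27
f 24 27 25
f 25 27 28
f 25 28 26
f 27 23 29
f 27 29 28
f 28 29 30
f 28 30 26
f 29 23 31
f 29 31 30
f 30 31 32
f 30 32 26
f 31 23 33
f 31 33 32
f 32 33 34
f 32 34 26
f 33 23 35
f 33 35 34
f 34 35 36
f 34 36 26
f 35 23 37
f 35 37 36
f 36 37 38
f 36 38 26
f 37 23 39
f 37 39 38
f 38 39 40
f 38 40 26
f 39 23 41
f 39 41 40
f 40 41 42
f 40 42 26
f 41 23 43
f 41 43 42
f 42 43 44
f 42 44 26
f 43 23 24
f 43 24 44
f 44 24 25
f 44 25 26
f 46 45 49
f 46 49 47
f 47 49 50
f 47 50 48
f 49 45 51
f 49 51 50
f 50 51 52
f 50 52 48
f 51 45 53
f 51 53 52
f 52 53 54
f 52 54 48
f 53 45 55
f 53 55 54
f 54 55 56
f 54 56 48
f 55 45 57
f 55 57 56
f 56 57 58
f 56 58 48
f 57 45 59
f 57 59 58
f 58 59 60
f 58 60 48
f 59 45 61
f 59 61 60
f 60 61 62
f 60 62 48
f 61 45 63
f 61 63 62
f 62 63 64
f 62 64 48
f 63 45 65
f 63 65 64
f 64 65 66
f 64 66 48
f 65 45 67
f 65 67 66
f 66 67 68
f 66 68 48
f 67 45 46
f 67 46 68
f 68 46 47
f 68 47 48
f 70 72 69
f 73 70 69
f 69 72 71
f 71 73 69
f 70 76 72
f 74 70 73
f 74 76 70
f 72 76 71
f 75 73 71
f 71 76 75
f 75 74 73
f 76 74 75



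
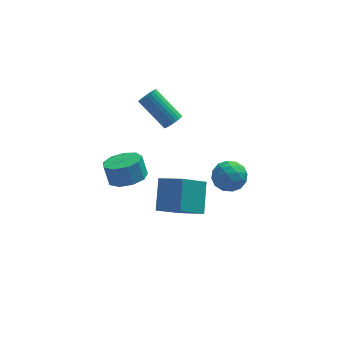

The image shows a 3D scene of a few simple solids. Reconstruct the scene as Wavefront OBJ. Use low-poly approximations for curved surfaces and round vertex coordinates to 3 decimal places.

v 0.987 -3.524 -0.477
v -0.315 -4.414 0.801
v 1.283 -2.164 0.772
v -0.018 -3.055 2.05
v 2.098 -4.305 0.11
v 0.797 -5.196 1.388
v 2.395 -2.946 1.359
v 1.093 -3.836 2.637
v 4.088 -1.425 0.627
v 4.449 -1.927 1.385
v 2.891 -2.453 0.515
v 3.252 -2.955 1.273
v 2.873 -2.064 1.412
v 3.613 -1.429 1.481
v 3.727 -2.951 0.419
v 4.467 -2.316 0.488
v 4.226 -2.87 1.256
v 3.697 -2.322 1.87
v 3.643 -2.058 0.03
v 3.114 -1.51 0.644
v 4.374 -1.585 1.016
v 2.966 -2.795 0.884
v 2.744 -2.271 0.966
v 2.955 -2.566 1.412
v 3.882 -1.293 1.072
v 4.094 -1.588 1.518
v 3.168 -1.669 1.534
v 3.246 -2.792 0.382
v 3.458 -3.087 0.828
v 4.385 -1.814 0.488
v 4.596 -2.109 0.934
v 4.172 -2.711 0.366
v 4.454 -2.435 1.386
v 3.751 -3.039 1.32
v 4.03 -3.037 0.818
v 4.465 -2.664 0.858
v 4.144 -2.113 1.746
v 3.44 -2.717 1.681
v 3.218 -2.194 1.763
v 3.652 -1.82 1.803
v 4.013 -2.667 1.671
v 3.9 -1.663 0.219
v 3.196 -2.267 0.154
v 3.688 -2.56 0.097
v 4.122 -2.186 0.137
v 3.589 -1.341 0.58
v 2.886 -1.945 0.514
v 2.875 -1.716 1.042
v 3.31 -1.343 1.082
v 3.327 -1.713 0.229
v -1.104 1.911 -2.634
v -0.293 1.297 -2.242
v -0.545 1.695 -1.095
v -1.356 2.309 -1.486
v -0.037 1.974 -2.421
v -0.288 2.372 -1.274
v -0.28 2.621 -2.699
v -0.532 3.02 -1.552
v -0.909 2.936 -2.947
v -1.161 3.335 -1.8
v -1.629 2.772 -3.048
v -1.881 3.17 -1.9
v -2.104 2.204 -2.955
v -2.355 2.602 -1.808
v -2.111 1.499 -2.711
v -2.362 1.898 -1.564
v -1.646 0.987 -2.432
v -1.898 1.385 -1.285
v -0.929 0.907 -2.247
v -1.18 1.305 -1.099
v 1.196 0.864 2.853
v 1.493 0.631 3.307
v 0.281 1.723 4.661
v -0.016 1.956 4.207
v 1.616 0.82 3.265
v 0.405 1.913 4.618
v 1.676 1.016 3.16
v 0.464 2.109 4.514
v 1.663 1.189 3.009
v 0.451 2.282 4.362
v 1.578 1.313 2.833
v 0.367 2.405 4.187
v 1.436 1.368 2.661
v 0.224 2.46 4.015
v 1.257 1.346 2.518
v 0.045 2.438 3.872
v 1.068 1.251 2.427
v -0.144 2.343 3.78
v 0.899 1.097 2.399
v -0.313 2.189 3.753
v 0.775 0.907 2.442
v -0.436 2 3.795
v 0.716 0.711 2.546
v -0.496 1.804 3.9
v 0.729 0.538 2.698
v -0.483 1.631 4.051
v 0.813 0.415 2.873
v -0.398 1.507 4.227
v 0.956 0.36 3.045
v -0.256 1.452 4.399
v 1.135 0.382 3.188
v -0.077 1.474 4.542
v 1.324 0.477 3.28
v 0.112 1.569 4.633
f 2 4 1
f 5 2 1
f 1 4 3
f 3 5 1
f 2 8 4
f 6 2 5
f 6 8 2
f 4 8 3
f 7 5 3
f 3 8 7
f 7 6 5
f 8 6 7
f 9 46 25
f 46 20 49
f 25 49 14
f 46 49 25
f 9 25 21
f 25 14 26
f 21 26 10
f 25 26 21
f 9 21 30
f 21 10 31
f 30 31 16
f 21 31 30
f 9 30 42
f 30 16 45
f 42 45 19
f 30 45 42
f 9 42 46
f 42 19 50
f 46 50 20
f 42 50 46
f 10 26 37
f 26 14 40
f 37 40 18
f 26 40 37
f 14 49 27
f 49 20 48
f 27 48 13
f 49 48 27
f 20 50 47
f 50 19 43
f 47 43 11
f 50 43 47
f 19 45 44
f 45 16 32
f 44 32 15
f 45 32 44
f 16 31 36
f 31 10 33
f 36 33 17
f 31 33 36
f 12 38 24
f 38 18 39
f 24 39 13
f 38 39 24
f 12 24 22
f 24 13 23
f 22 23 11
f 24 23 22
f 12 22 29
f 22 11 28
f 29 28 15
f 22 28 29
f 12 29 34
f 29 15 35
f 34 35 17
f 29 35 34
f 12 34 38
f 34 17 41
f 38 41 18
f 34 41 38
f 13 39 27
f 39 18 40
f 27 40 14
f 39 40 27
f 11 23 47
f 23 13 48
f 47 48 20
f 23 48 47
f 15 28 44
f 28 11 43
f 44 43 19
f 28 43 44
f 17 35 36
f 35 15 32
f 36 32 16
f 35 32 36
f 18 41 37
f 41 17 33
f 37 33 10
f 41 33 37
f 52 51 55
f 52 55 53
f 53 55 56
f 53 56 54
f 55 51 57
f 55 57 56
f 56 57 58
f 56 58 54
f 57 51 59
f 57 59 58
f 58 59 60
f 58 60 54
f 59 51 61
f 59 61 60
f 60 61 62
f 60 62 54
f 61 51 63
f 61 63 62
f 62 63 64
f 62 64 54
f 63 51 65
f 63 65 64
f 64 65 66
f 64 66 54
f 65 51 67
f 65 67 66
f 66 67 68
f 66 68 54
f 67 51 69
f 67 69 68
f 68 69 70
f 68 70 54
f 69 51 52
f 69 52 70
f 70 52 53
f 70 53 54
f 72 71 75
f 72 75 73
f 73 75 76
f 73 76 74
f 75 71 77
f 75 77 76
f 76 77 78
f 76 78 74
f 77 71 79
f 77 79 78
f 78 79 80
f 78 80 74
f 79 71 81
f 79 81 80
f 80 81 82
f 80 82 74
f 81 71 83
f 81 83 82
f 82 83 84
f 82 84 74
f 83 71 85
f 83 85 84
f 84 85 86
f 84 86 74
f 85 71 87
f 85 87 86
f 86 87 88
f 86 88 74
f 87 71 89
f 87 89 88
f 88 89 90
f 88 90 74
f 89 71 91
f 89 91 90
f 90 91 92
f 90 92 74
f 91 71 93
f 91 93 92
f 92 93 94
f 92 94 74
f 93 71 95
f 93 95 94
f 94 95 96
f 94 96 74
f 95 71 97
f 95 97 96
f 96 97 98
f 96 98 74
f 97 71 99
f 97 99 98
f 98 99 100
f 98 100 74
f 99 71 101
f 99 101 100
f 100 101 102
f 100 102 74
f 101 71 103
f 101 103 102
f 102 103 104
f 102 104 74
f 103 71 72
f 103 72 104
f 104 72 73
f 104 73 74



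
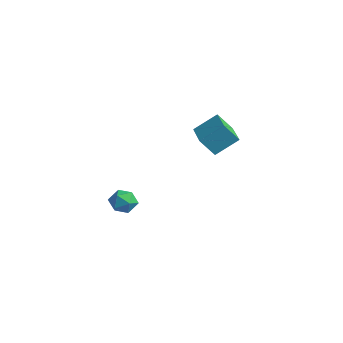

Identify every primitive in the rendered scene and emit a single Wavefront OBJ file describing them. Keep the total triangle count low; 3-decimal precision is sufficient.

v -1.835 2.817 -3.551
v -1.235 2.757 -3.739
v -1.945 1.803 -3.581
v -1.345 1.743 -3.769
v -1.475 1.936 -3.182
v -1.407 2.563 -3.164
v -1.773 1.997 -4.156
v -1.705 2.624 -4.138
v -1.197 2.251 -4.113
v -1.013 2.213 -3.511
v -2.167 2.347 -3.809
v -1.983 2.309 -3.207
v 2.027 3.745 0.611
v 1.736 3.263 1.338
v 2.373 4.572 1.298
v 2.082 4.09 2.026
v 3.338 3.11 0.714
v 3.047 2.628 1.442
v 3.684 3.937 1.402
v 3.393 3.455 2.129
f 1 12 6
f 1 6 2
f 1 2 8
f 1 8 11
f 1 11 12
f 2 6 10
f 6 12 5
f 12 11 3
f 11 8 7
f 8 2 9
f 4 10 5
f 4 5 3
f 4 3 7
f 4 7 9
f 4 9 10
f 5 10 6
f 3 5 12
f 7 3 11
f 9 7 8
f 10 9 2
f 14 16 13
f 17 14 13
f 13 16 15
f 15 17 13
f 14 20 16
f 18 14 17
f 18 20 14
f 16 20 15
f 19 17 15
f 15 20 19
f 19 18 17
f 20 18 19



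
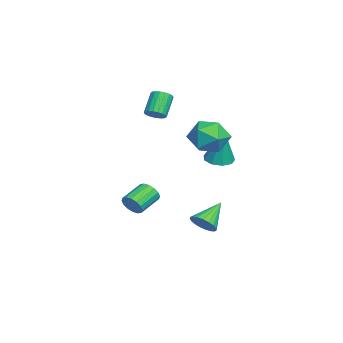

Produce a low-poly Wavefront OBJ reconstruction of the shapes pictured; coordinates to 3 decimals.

v 2.891 0.75 4.219
v 3.89 0.727 4.736
v 3.59 -0.187 2.824
v 4.589 -0.21 3.341
v 3.727 -0.8 3.758
v 3.294 -0.22 4.62
v 4.186 0.76 2.94
v 3.753 1.34 3.802
v 4.69 0.733 3.945
v 4.407 -0.231 4.451
v 3.073 0.771 3.109
v 2.79 -0.193 3.615
v -1.143 -3.774 -2.848
v -0.684 -3.507 -2.423
v -1.698 -2.679 -1.847
v -2.157 -2.946 -2.272
v -0.676 -3.299 -2.707
v -1.691 -2.472 -2.132
v -0.794 -3.219 -3.029
v -1.808 -2.392 -2.454
v -1.004 -3.287 -3.303
v -2.019 -2.46 -2.727
v -1.252 -3.486 -3.454
v -2.267 -2.659 -2.879
v -1.471 -3.762 -3.443
v -2.485 -2.935 -2.868
v -1.602 -4.041 -3.273
v -2.616 -3.213 -2.697
v -1.609 -4.248 -2.988
v -2.624 -3.421 -2.413
v -1.492 -4.328 -2.666
v -2.506 -3.501 -2.091
v -1.281 -4.26 -2.393
v -2.296 -3.433 -1.817
v -1.033 -4.061 -2.241
v -2.048 -3.234 -1.666
v -0.815 -3.785 -2.252
v -1.829 -2.958 -1.677
v -1.616 -2.609 3.328
v -1.275 -2.928 3.689
v -2.143 -2.63 4.773
v -2.484 -2.311 4.412
v -1.17 -2.687 3.707
v -2.039 -2.39 4.79
v -1.154 -2.432 3.65
v -2.022 -2.134 4.733
v -1.229 -2.211 3.529
v -2.097 -1.914 4.613
v -1.381 -2.069 3.369
v -2.249 -1.772 4.452
v -1.579 -2.034 3.2
v -2.447 -1.737 4.283
v -1.785 -2.113 3.057
v -2.653 -1.815 4.14
v -1.957 -2.29 2.967
v -2.825 -1.992 4.051
v -2.061 -2.53 2.95
v -2.93 -2.233 4.033
v -2.078 -2.786 3.007
v -2.946 -2.488 4.09
v -2.003 -3.006 3.127
v -2.871 -2.709 4.211
v -1.851 -3.148 3.288
v -2.719 -2.851 4.371
v -1.653 -3.183 3.457
v -2.521 -2.886 4.54
v -1.447 -3.105 3.6
v -2.315 -2.807 4.683
v 2.507 -0.03 -2.526
v 2.913 0.606 -2.621
v 1.433 0.81 -1.494
v 2.702 0.626 -2.857
v 2.458 0.533 -3.035
v 2.223 0.342 -3.125
v 2.037 0.087 -3.111
v 1.932 -0.188 -2.996
v 1.926 -0.436 -2.8
v 2.021 -0.613 -2.557
v 2.2 -0.69 -2.308
v 2.432 -0.653 -2.097
v 2.677 -0.508 -1.96
v 2.893 -0.28 -1.921
v 3.042 -0.009 -1.986
v 3.098 0.258 -2.145
v 3.053 0.476 -2.37
v 1.621 0.695 1.546
v 2.356 0.885 1.365
v 2.059 0.945 3.594
v 2.051 1.323 1.377
v 1.545 1.467 1.467
v 1.075 1.249 1.594
v 0.86 0.772 1.698
v 1.002 0.259 1.731
v 1.433 -0.051 1.677
v 1.952 -0.011 1.561
v 2.317 0.358 1.438
f 1 12 6
f 1 6 2
f 1 2 8
f 1 8 11
f 1 11 12
f 2 6 10
f 6 12 5
f 12 11 3
f 11 8 7
f 8 2 9
f 4 10 5
f 4 5 3
f 4 3 7
f 4 7 9
f 4 9 10
f 5 10 6
f 3 5 12
f 7 3 11
f 9 7 8
f 10 9 2
f 14 13 17
f 14 17 15
f 15 17 18
f 15 18 16
f 17 13 19
f 17 19 18
f 18 19 20
f 18 20 16
f 19 13 21
f 19 21 20
f 20 21 22
f 20 22 16
f 21 13 23
f 21 23 22
f 22 23 24
f 22 24 16
f 23 13 25
f 23 25 24
f 24 25 26
f 24 26 16
f 25 13 27
f 25 27 26
f 26 27 28
f 26 28 16
f 27 13 29
f 27 29 28
f 28 29 30
f 28 30 16
f 29 13 31
f 29 31 30
f 30 31 32
f 30 32 16
f 31 13 33
f 31 33 32
f 32 33 34
f 32 34 16
f 33 13 35
f 33 35 34
f 34 35 36
f 34 36 16
f 35 13 37
f 35 37 36
f 36 37 38
f 36 38 16
f 37 13 14
f 37 14 38
f 38 14 15
f 38 15 16
f 40 39 43
f 40 43 41
f 41 43 44
f 41 44 42
f 43 39 45
f 43 45 44
f 44 45 46
f 44 46 42
f 45 39 47
f 45 47 46
f 46 47 48
f 46 48 42
f 47 39 49
f 47 49 48
f 48 49 50
f 48 50 42
f 49 39 51
f 49 51 50
f 50 51 52
f 50 52 42
f 51 39 53
f 51 53 52
f 52 53 54
f 52 54 42
f 53 39 55
f 53 55 54
f 54 55 56
f 54 56 42
f 55 39 57
f 55 57 56
f 56 57 58
f 56 58 42
f 57 39 59
f 57 59 58
f 58 59 60
f 58 60 42
f 59 39 61
f 59 61 60
f 60 61 62
f 60 62 42
f 61 39 63
f 61 63 62
f 62 63 64
f 62 64 42
f 63 39 65
f 63 65 64
f 64 65 66
f 64 66 42
f 65 39 67
f 65 67 66
f 66 67 68
f 66 68 42
f 67 39 40
f 67 40 68
f 68 40 41
f 68 41 42
f 70 69 72
f 70 72 71
f 72 69 73
f 72 73 71
f 73 69 74
f 73 74 71
f 74 69 75
f 74 75 71
f 75 69 76
f 75 76 71
f 76 69 77
f 76 77 71
f 77 69 78
f 77 78 71
f 78 69 79
f 78 79 71
f 79 69 80
f 79 80 71
f 80 69 81
f 80 81 71
f 81 69 82
f 81 82 71
f 82 69 83
f 82 83 71
f 83 69 84
f 83 84 71
f 84 69 85
f 84 85 71
f 85 69 70
f 85 70 71
f 87 86 89
f 87 89 88
f 89 86 90
f 89 90 88
f 90 86 91
f 90 91 88
f 91 86 92
f 91 92 88
f 92 86 93
f 92 93 88
f 93 86 94
f 93 94 88
f 94 86 95
f 94 95 88
f 95 86 96
f 95 96 88
f 96 86 87
f 96 87 88



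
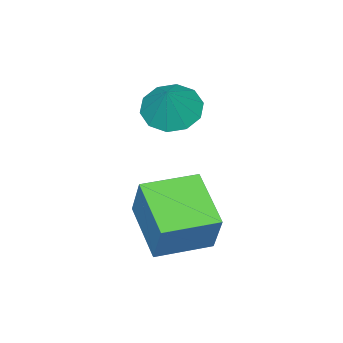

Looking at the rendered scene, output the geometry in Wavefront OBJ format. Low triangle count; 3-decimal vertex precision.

v 3.62 -1.737 -0.139
v 3.929 -1.226 1.259
v 2.185 -0.844 -0.148
v 2.494 -0.333 1.25
v 4.526 -0.287 -0.87
v 4.835 0.224 0.528
v 3.091 0.606 -0.879
v 3.4 1.117 0.519
v 1.287 -2.211 2.484
v 1.943 -1.871 1.987
v 1.953 -1.869 3.596
v 1.578 -1.471 2.083
v 1.102 -1.354 2.332
v 0.696 -1.564 2.639
v 0.517 -2.021 2.887
v 0.632 -2.551 2.981
v 0.997 -2.95 2.885
v 1.473 -3.068 2.636
v 1.879 -2.858 2.329
v 2.058 -2.401 2.081
f 2 4 1
f 5 2 1
f 1 4 3
f 3 5 1
f 2 8 4
f 6 2 5
f 6 8 2
f 4 8 3
f 7 5 3
f 3 8 7
f 7 6 5
f 8 6 7
f 10 9 12
f 10 12 11
f 12 9 13
f 12 13 11
f 13 9 14
f 13 14 11
f 14 9 15
f 14 15 11
f 15 9 16
f 15 16 11
f 16 9 17
f 16 17 11
f 17 9 18
f 17 18 11
f 18 9 19
f 18 19 11
f 19 9 20
f 19 20 11
f 20 9 10
f 20 10 11



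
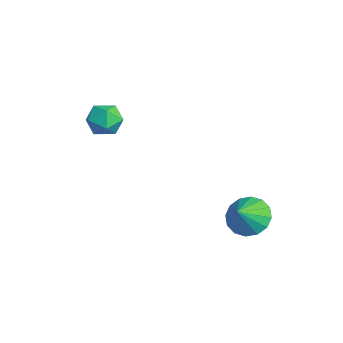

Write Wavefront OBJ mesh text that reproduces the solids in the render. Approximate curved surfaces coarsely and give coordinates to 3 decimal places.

v -3.99 -3.3 -0.587
v -3.437 -2.886 -0.004
v -2.843 -3.974 -1.196
v -2.29 -3.56 -0.613
v -2.863 -4.194 -0.319
v -3.572 -3.778 0.058
v -2.708 -3.082 -1.258
v -3.417 -2.666 -0.881
v -2.644 -2.751 -0.419
v -2.74 -3.438 0.161
v -3.54 -3.422 -1.361
v -3.636 -4.109 -0.781
v 1.998 1.184 -4.044
v 2.838 1.302 -4.574
v 2.602 0.516 -3.236
v 2.833 1.699 -4.242
v 2.604 1.958 -3.857
v 2.213 2.009 -3.521
v 1.764 1.84 -3.326
v 1.378 1.495 -3.323
v 1.158 1.067 -3.514
v 1.164 0.67 -3.846
v 1.392 0.411 -4.231
v 1.784 0.359 -4.566
v 2.232 0.528 -4.762
v 2.618 0.873 -4.764
f 1 12 6
f 1 6 2
f 1 2 8
f 1 8 11
f 1 11 12
f 2 6 10
f 6 12 5
f 12 11 3
f 11 8 7
f 8 2 9
f 4 10 5
f 4 5 3
f 4 3 7
f 4 7 9
f 4 9 10
f 5 10 6
f 3 5 12
f 7 3 11
f 9 7 8
f 10 9 2
f 14 13 16
f 14 16 15
f 16 13 17
f 16 17 15
f 17 13 18
f 17 18 15
f 18 13 19
f 18 19 15
f 19 13 20
f 19 20 15
f 20 13 21
f 20 21 15
f 21 13 22
f 21 22 15
f 22 13 23
f 22 23 15
f 23 13 24
f 23 24 15
f 24 13 25
f 24 25 15
f 25 13 26
f 25 26 15
f 26 13 14
f 26 14 15



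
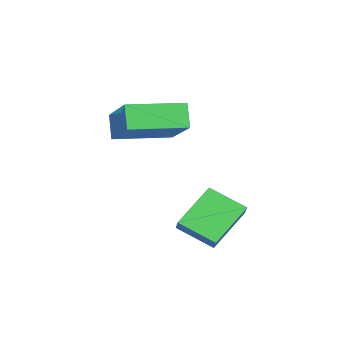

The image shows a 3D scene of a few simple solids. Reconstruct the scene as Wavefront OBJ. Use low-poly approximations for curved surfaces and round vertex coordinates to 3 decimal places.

v -2.589 -2.417 1.882
v -0.835 -1.773 3.024
v -3.204 -0.518 1.756
v -1.45 0.126 2.897
v -2.07 -2.306 1.023
v -0.316 -1.662 2.164
v -2.685 -0.407 0.896
v -0.931 0.237 2.038
v 0.152 1.968 -1.134
v -0.239 0.8 -0.491
v 0.775 2.05 -0.606
v 0.383 0.881 0.037
v 1.157 1.059 -2.177
v 0.765 -0.11 -1.534
v 1.779 1.14 -1.649
v 1.388 -0.028 -1.006
f 2 4 1
f 5 2 1
f 1 4 3
f 3 5 1
f 2 8 4
f 6 2 5
f 6 8 2
f 4 8 3
f 7 5 3
f 3 8 7
f 7 6 5
f 8 6 7
f 10 12 9
f 13 10 9
f 9 12 11
f 11 13 9
f 10 16 12
f 14 10 13
f 14 16 10
f 12 16 11
f 15 13 11
f 11 16 15
f 15 14 13
f 16 14 15



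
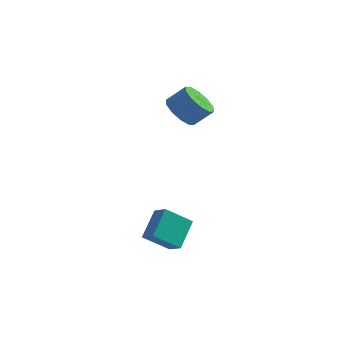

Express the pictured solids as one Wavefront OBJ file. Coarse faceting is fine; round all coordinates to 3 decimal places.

v 0.549 3.675 3.044
v 1.272 3.095 2.551
v 2.174 3.445 3.463
v 1.451 4.025 3.956
v 1.291 3.694 2.302
v 2.194 4.044 3.214
v 1.027 4.286 2.336
v 1.93 4.636 3.249
v 0.58 4.644 2.641
v 1.483 4.994 3.554
v 0.121 4.633 3.1
v 1.024 4.982 4.012
v -0.174 4.255 3.537
v 0.728 4.605 4.449
v -0.194 3.656 3.786
v 0.709 4.006 4.698
v 0.07 3.064 3.751
v 0.973 3.414 4.664
v 0.517 2.706 3.446
v 1.42 3.056 4.359
v 0.976 2.718 2.988
v 1.879 3.067 3.9
v 1.91 -3.095 -1.918
v 1.985 -1.741 -0.796
v 1.174 -2.667 -2.385
v 1.25 -1.313 -1.262
v 2.99 -2.327 -2.918
v 3.066 -0.973 -1.795
v 2.255 -1.899 -3.384
v 2.33 -0.545 -2.262
f 2 1 5
f 2 5 3
f 3 5 6
f 3 6 4
f 5 1 7
f 5 7 6
f 6 7 8
f 6 8 4
f 7 1 9
f 7 9 8
f 8 9 10
f 8 10 4
f 9 1 11
f 9 11 10
f 10 11 12
f 10 12 4
f 11 1 13
f 11 13 12
f 12 13 14
f 12 14 4
f 13 1 15
f 13 15 14
f 14 15 16
f 14 16 4
f 15 1 17
f 15 17 16
f 16 17 18
f 16 18 4
f 17 1 19
f 17 19 18
f 18 19 20
f 18 20 4
f 19 1 21
f 19 21 20
f 20 21 22
f 20 22 4
f 21 1 2
f 21 2 22
f 22 2 3
f 22 3 4
f 24 26 23
f 27 24 23
f 23 26 25
f 25 27 23
f 24 30 26
f 28 24 27
f 28 30 24
f 26 30 25
f 29 27 25
f 25 30 29
f 29 28 27
f 30 28 29



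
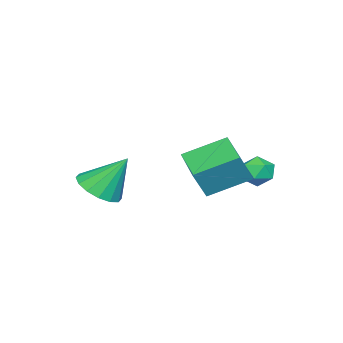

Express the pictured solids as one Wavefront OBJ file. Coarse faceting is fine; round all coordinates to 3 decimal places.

v -2.465 1.349 -1.955
v -1.739 1.053 -0.606
v -1.123 2.393 -2.448
v -0.397 2.096 -1.1
v -1.543 -0.236 -2.8
v -0.817 -0.533 -1.452
v -0.201 0.807 -3.294
v 0.525 0.511 -1.945
v 1.541 -2.988 -2.795
v 2.169 -2.217 -3.19
v 1.219 -1.892 -1.165
v 1.66 -2.095 -3.372
v 1.12 -2.213 -3.4
v 0.692 -2.538 -3.265
v 0.492 -2.983 -3.005
v 0.572 -3.431 -2.688
v 0.912 -3.759 -2.4
v 1.421 -3.881 -2.217
v 1.962 -3.764 -2.19
v 2.389 -3.439 -2.324
v 2.59 -2.993 -2.584
v 2.509 -2.546 -2.901
v -2.895 2.221 -2.345
v -2.484 1.927 -2.991
v -3.996 1.613 -2.769
v -3.585 1.319 -3.415
v -3.417 1.043 -2.661
v -2.736 1.418 -2.399
v -3.744 2.122 -3.361
v -3.063 2.497 -3.099
v -3.009 1.865 -3.619
v -2.807 1.198 -3.186
v -3.673 2.342 -2.574
v -3.471 1.675 -2.141
f 2 4 1
f 5 2 1
f 1 4 3
f 3 5 1
f 2 8 4
f 6 2 5
f 6 8 2
f 4 8 3
f 7 5 3
f 3 8 7
f 7 6 5
f 8 6 7
f 10 9 12
f 10 12 11
f 12 9 13
f 12 13 11
f 13 9 14
f 13 14 11
f 14 9 15
f 14 15 11
f 15 9 16
f 15 16 11
f 16 9 17
f 16 17 11
f 17 9 18
f 17 18 11
f 18 9 19
f 18 19 11
f 19 9 20
f 19 20 11
f 20 9 21
f 20 21 11
f 21 9 22
f 21 22 11
f 22 9 10
f 22 10 11
f 23 34 28
f 23 28 24
f 23 24 30
f 23 30 33
f 23 33 34
f 24 28 32
f 28 34 27
f 34 33 25
f 33 30 29
f 30 24 31
f 26 32 27
f 26 27 25
f 26 25 29
f 26 29 31
f 26 31 32
f 27 32 28
f 25 27 34
f 29 25 33
f 31 29 30
f 32 31 24



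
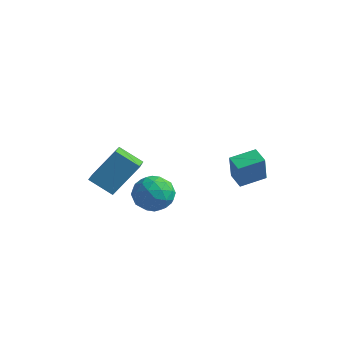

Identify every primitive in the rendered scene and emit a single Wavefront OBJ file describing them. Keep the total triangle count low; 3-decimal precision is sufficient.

v 2.444 -2.055 1.557
v 3.09 -2.844 1.304
v 1.13 -3.136 1.576
v 1.776 -3.925 1.323
v 1.841 -3.476 2.271
v 2.653 -2.808 2.26
v 1.567 -3.172 0.62
v 2.379 -2.504 0.609
v 2.548 -3.535 0.725
v 2.717 -3.723 1.746
v 1.503 -2.257 1.134
v 1.672 -2.445 2.155
v 2.882 -2.355 1.429
v 1.338 -3.625 1.451
v 1.376 -3.361 2.008
v 1.756 -3.826 1.86
v 2.625 -2.334 1.991
v 3.005 -2.798 1.842
v 2.271 -3.169 2.411
v 1.215 -3.182 1.038
v 1.595 -3.646 0.889
v 2.464 -2.154 1.02
v 2.844 -2.619 0.872
v 1.949 -2.811 0.469
v 2.944 -3.225 0.94
v 2.171 -3.86 0.951
v 2.049 -3.417 0.538
v 2.526 -3.024 0.531
v 3.043 -3.335 1.54
v 2.271 -3.971 1.551
v 2.309 -3.707 2.108
v 2.786 -3.314 2.102
v 2.725 -3.741 1.199
v 1.949 -2.009 1.329
v 1.177 -2.645 1.34
v 1.434 -2.666 0.778
v 1.911 -2.273 0.772
v 2.049 -2.12 1.929
v 1.276 -2.755 1.94
v 1.694 -2.956 2.349
v 2.171 -2.563 2.342
v 1.495 -2.239 1.681
v 2.682 2.619 -0.219
v 2.837 2.184 1.303
v 3.426 3.766 0.033
v 3.581 3.331 1.554
v 3.479 2.149 -0.434
v 3.634 1.714 1.087
v 4.223 3.296 -0.183
v 4.378 2.861 1.339
v -0.461 -2.266 0.341
v 0.218 -3.476 0.91
v -1.605 -2.554 1.095
v -0.926 -3.764 1.664
v 0.266 -1.136 1.876
v 0.945 -2.346 2.445
v -0.878 -1.424 2.63
v -0.199 -2.634 3.199
f 1 38 17
f 38 12 41
f 17 41 6
f 38 41 17
f 1 17 13
f 17 6 18
f 13 18 2
f 17 18 13
f 1 13 22
f 13 2 23
f 22 23 8
f 13 23 22
f 1 22 34
f 22 8 37
f 34 37 11
f 22 37 34
f 1 34 38
f 34 11 42
f 38 42 12
f 34 42 38
f 2 18 29
f 18 6 32
f 29 32 10
f 18 32 29
f 6 41 19
f 41 12 40
f 19 40 5
f 41 40 19
f 12 42 39
f 42 11 35
f 39 35 3
f 42 35 39
f 11 37 36
f 37 8 24
f 36 24 7
f 37 24 36
f 8 23 28
f 23 2 25
f 28 25 9
f 23 25 28
f 4 30 16
f 30 10 31
f 16 31 5
f 30 31 16
f 4 16 14
f 16 5 15
f 14 15 3
f 16 15 14
f 4 14 21
f 14 3 20
f 21 20 7
f 14 20 21
f 4 21 26
f 21 7 27
f 26 27 9
f 21 27 26
f 4 26 30
f 26 9 33
f 30 33 10
f 26 33 30
f 5 31 19
f 31 10 32
f 19 32 6
f 31 32 19
f 3 15 39
f 15 5 40
f 39 40 12
f 15 40 39
f 7 20 36
f 20 3 35
f 36 35 11
f 20 35 36
f 9 27 28
f 27 7 24
f 28 24 8
f 27 24 28
f 10 33 29
f 33 9 25
f 29 25 2
f 33 25 29
f 44 46 43
f 47 44 43
f 43 46 45
f 45 47 43
f 44 50 46
f 48 44 47
f 48 50 44
f 46 50 45
f 49 47 45
f 45 50 49
f 49 48 47
f 50 48 49
f 52 54 51
f 55 52 51
f 51 54 53
f 53 55 51
f 52 58 54
f 56 52 55
f 56 58 52
f 54 58 53
f 57 55 53
f 53 58 57
f 57 56 55
f 58 56 57



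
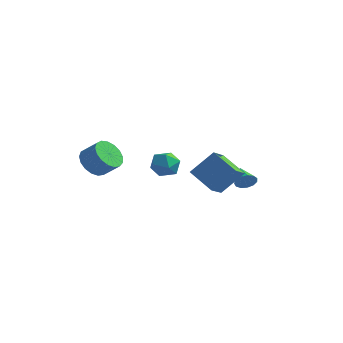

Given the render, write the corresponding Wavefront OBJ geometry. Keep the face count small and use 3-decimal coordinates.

v 3.935 0.109 -1.166
v 4.357 0.2 -0.653
v 3.165 1.031 -0.694
v 4.47 0.435 -0.927
v 4.413 0.566 -1.276
v 4.205 0.552 -1.59
v 3.911 0.398 -1.77
v 3.624 0.152 -1.757
v 3.437 -0.107 -1.557
v 3.407 -0.298 -1.233
v 3.546 -0.359 -0.887
v 3.808 -0.271 -0.629
v 4.11 -0.063 -0.542
v -4.247 -2.446 -0.311
v -3.616 -2.041 -1.046
v -2.622 -1.99 -0.165
v -3.253 -2.394 0.571
v -3.826 -1.638 -0.833
v -2.832 -1.586 0.049
v -4.133 -1.419 -0.5
v -3.138 -1.368 0.382
v -4.466 -1.436 -0.123
v -3.471 -1.384 0.758
v -4.748 -1.684 0.21
v -3.754 -1.632 1.091
v -4.916 -2.106 0.424
v -3.922 -2.055 1.306
v -4.931 -2.607 0.47
v -3.936 -2.555 1.351
v -4.789 -3.07 0.337
v -3.794 -3.019 1.218
v -4.523 -3.39 0.055
v -3.528 -3.339 0.937
v -4.194 -3.494 -0.31
v -3.199 -3.443 0.572
v -3.877 -3.358 -0.675
v -2.882 -3.307 0.206
v -3.645 -3.013 -0.957
v -2.65 -2.961 -0.076
v -3.551 -2.538 -1.091
v -2.556 -2.486 -0.21
v -2.916 2.459 -1.613
v -2.139 3.103 -1.569
v -2.181 1.657 -2.831
v -1.404 2.301 -2.787
v -1.562 1.647 -2.034
v -2.016 2.143 -1.281
v -2.304 2.617 -3.119
v -2.758 3.113 -2.366
v -1.761 3.2 -2.499
v -1.303 2.601 -1.829
v -3.017 2.159 -2.571
v -2.559 1.56 -1.901
v 1.597 -2.183 0.131
v 2.614 -1.312 1.479
v 1.558 -0.826 -0.716
v 2.575 0.044 0.632
v 3.125 -2.664 -0.712
v 4.142 -1.794 0.636
v 3.086 -1.308 -1.559
v 4.103 -0.437 -0.211
f 2 1 4
f 2 4 3
f 4 1 5
f 4 5 3
f 5 1 6
f 5 6 3
f 6 1 7
f 6 7 3
f 7 1 8
f 7 8 3
f 8 1 9
f 8 9 3
f 9 1 10
f 9 10 3
f 10 1 11
f 10 11 3
f 11 1 12
f 11 12 3
f 12 1 13
f 12 13 3
f 13 1 2
f 13 2 3
f 15 14 18
f 15 18 16
f 16 18 19
f 16 19 17
f 18 14 20
f 18 20 19
f 19 20 21
f 19 21 17
f 20 14 22
f 20 22 21
f 21 22 23
f 21 23 17
f 22 14 24
f 22 24 23
f 23 24 25
f 23 25 17
f 24 14 26
f 24 26 25
f 25 26 27
f 25 27 17
f 26 14 28
f 26 28 27
f 27 28 29
f 27 29 17
f 28 14 30
f 28 30 29
f 29 30 31
f 29 31 17
f 30 14 32
f 30 32 31
f 31 32 33
f 31 33 17
f 32 14 34
f 32 34 33
f 33 34 35
f 33 35 17
f 34 14 36
f 34 36 35
f 35 36 37
f 35 37 17
f 36 14 38
f 36 38 37
f 37 38 39
f 37 39 17
f 38 14 40
f 38 40 39
f 39 40 41
f 39 41 17
f 40 14 15
f 40 15 41
f 41 15 16
f 41 16 17
f 42 53 47
f 42 47 43
f 42 43 49
f 42 49 52
f 42 52 53
f 43 47 51
f 47 53 46
f 53 52 44
f 52 49 48
f 49 43 50
f 45 51 46
f 45 46 44
f 45 44 48
f 45 48 50
f 45 50 51
f 46 51 47
f 44 46 53
f 48 44 52
f 50 48 49
f 51 50 43
f 55 57 54
f 58 55 54
f 54 57 56
f 56 58 54
f 55 61 57
f 59 55 58
f 59 61 55
f 57 61 56
f 60 58 56
f 56 61 60
f 60 59 58
f 61 59 60



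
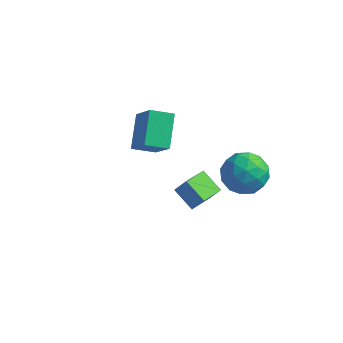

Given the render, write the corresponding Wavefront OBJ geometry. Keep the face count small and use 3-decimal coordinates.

v 1.988 -3.154 0.301
v 2.502 -3.056 1.082
v 2.261 -1.918 -0.034
v 2.775 -1.82 0.747
v 2.985 -3.54 -0.307
v 3.499 -3.442 0.474
v 3.258 -2.304 -0.642
v 3.772 -2.206 0.139
v -2.525 1.956 -3.551
v -2.957 3.493 -2.449
v -1.516 2.541 -3.971
v -1.947 4.078 -2.869
v -1.453 1.182 -2.051
v -1.884 2.719 -0.949
v -0.443 1.767 -2.471
v -0.875 3.304 -1.369
v 2.151 3.65 -3.871
v 3.283 3.756 -3.4
v 2.577 1.804 -4.48
v 3.709 1.91 -4.009
v 2.734 1.847 -3.261
v 2.471 2.989 -2.884
v 3.389 2.571 -4.996
v 3.126 3.713 -4.619
v 4.048 3.089 -4.095
v 3.643 2.642 -3.023
v 2.217 2.918 -4.857
v 1.812 2.471 -3.785
v 2.68 3.865 -3.582
v 3.18 1.695 -4.298
v 2.608 1.658 -3.859
v 3.273 1.72 -3.582
v 2.202 3.414 -3.279
v 2.868 3.476 -3.002
v 2.545 2.354 -2.92
v 2.992 2.084 -4.878
v 3.658 2.146 -4.601
v 2.587 3.84 -4.298
v 3.252 3.902 -4.021
v 3.315 3.206 -4.96
v 3.794 3.535 -3.713
v 4.045 2.45 -4.072
v 3.857 2.839 -4.652
v 3.702 3.51 -4.43
v 3.556 3.272 -3.083
v 3.807 2.187 -3.442
v 3.234 2.151 -3.002
v 3.079 2.821 -2.78
v 4.006 2.88 -3.492
v 2.053 3.373 -4.438
v 2.304 2.288 -4.797
v 2.781 2.739 -5.1
v 2.626 3.409 -4.878
v 1.815 3.11 -3.808
v 2.066 2.025 -4.167
v 2.158 2.05 -3.45
v 2.003 2.721 -3.228
v 1.854 2.68 -4.388
f 2 4 1
f 5 2 1
f 1 4 3
f 3 5 1
f 2 8 4
f 6 2 5
f 6 8 2
f 4 8 3
f 7 5 3
f 3 8 7
f 7 6 5
f 8 6 7
f 10 12 9
f 13 10 9
f 9 12 11
f 11 13 9
f 10 16 12
f 14 10 13
f 14 16 10
f 12 16 11
f 15 13 11
f 11 16 15
f 15 14 13
f 16 14 15
f 17 54 33
f 54 28 57
f 33 57 22
f 54 57 33
f 17 33 29
f 33 22 34
f 29 34 18
f 33 34 29
f 17 29 38
f 29 18 39
f 38 39 24
f 29 39 38
f 17 38 50
f 38 24 53
f 50 53 27
f 38 53 50
f 17 50 54
f 50 27 58
f 54 58 28
f 50 58 54
f 18 34 45
f 34 22 48
f 45 48 26
f 34 48 45
f 22 57 35
f 57 28 56
f 35 56 21
f 57 56 35
f 28 58 55
f 58 27 51
f 55 51 19
f 58 51 55
f 27 53 52
f 53 24 40
f 52 40 23
f 53 40 52
f 24 39 44
f 39 18 41
f 44 41 25
f 39 41 44
f 20 46 32
f 46 26 47
f 32 47 21
f 46 47 32
f 20 32 30
f 32 21 31
f 30 31 19
f 32 31 30
f 20 30 37
f 30 19 36
f 37 36 23
f 30 36 37
f 20 37 42
f 37 23 43
f 42 43 25
f 37 43 42
f 20 42 46
f 42 25 49
f 46 49 26
f 42 49 46
f 21 47 35
f 47 26 48
f 35 48 22
f 47 48 35
f 19 31 55
f 31 21 56
f 55 56 28
f 31 56 55
f 23 36 52
f 36 19 51
f 52 51 27
f 36 51 52
f 25 43 44
f 43 23 40
f 44 40 24
f 43 40 44
f 26 49 45
f 49 25 41
f 45 41 18
f 49 41 45

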